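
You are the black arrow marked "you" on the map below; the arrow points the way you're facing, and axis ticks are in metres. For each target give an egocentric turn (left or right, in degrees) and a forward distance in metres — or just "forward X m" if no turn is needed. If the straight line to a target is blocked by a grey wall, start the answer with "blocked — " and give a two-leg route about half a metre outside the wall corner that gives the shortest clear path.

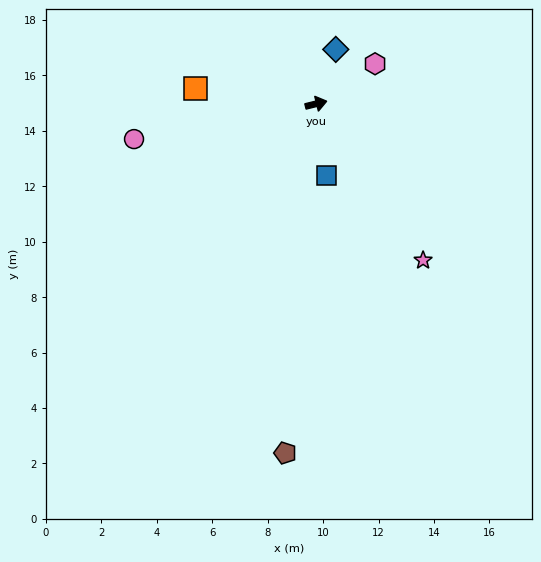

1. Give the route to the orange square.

turn left 159°, forward 4.4 m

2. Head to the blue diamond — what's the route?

turn left 56°, forward 2.1 m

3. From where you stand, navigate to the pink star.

turn right 70°, forward 6.8 m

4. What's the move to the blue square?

turn right 96°, forward 2.6 m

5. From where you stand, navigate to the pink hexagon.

turn left 20°, forward 2.6 m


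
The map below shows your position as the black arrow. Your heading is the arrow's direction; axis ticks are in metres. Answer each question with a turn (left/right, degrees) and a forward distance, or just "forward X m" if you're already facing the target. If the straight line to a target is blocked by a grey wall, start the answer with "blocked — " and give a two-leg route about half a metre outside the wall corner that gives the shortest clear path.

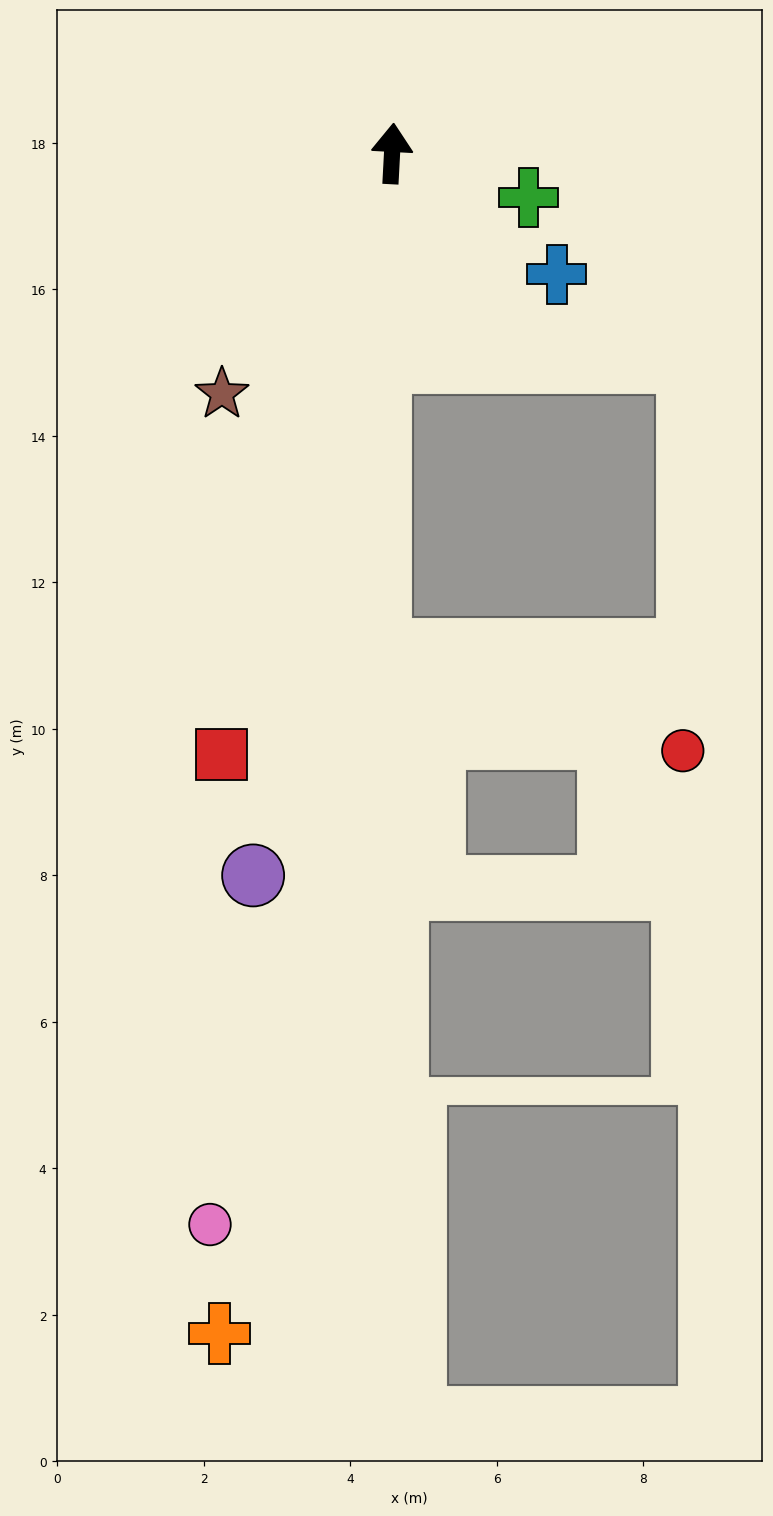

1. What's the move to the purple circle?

turn left 172°, forward 10.0 m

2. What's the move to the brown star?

turn left 148°, forward 4.0 m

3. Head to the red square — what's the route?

turn left 167°, forward 8.5 m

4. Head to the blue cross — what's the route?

turn right 123°, forward 2.8 m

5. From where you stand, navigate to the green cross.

turn right 105°, forward 2.0 m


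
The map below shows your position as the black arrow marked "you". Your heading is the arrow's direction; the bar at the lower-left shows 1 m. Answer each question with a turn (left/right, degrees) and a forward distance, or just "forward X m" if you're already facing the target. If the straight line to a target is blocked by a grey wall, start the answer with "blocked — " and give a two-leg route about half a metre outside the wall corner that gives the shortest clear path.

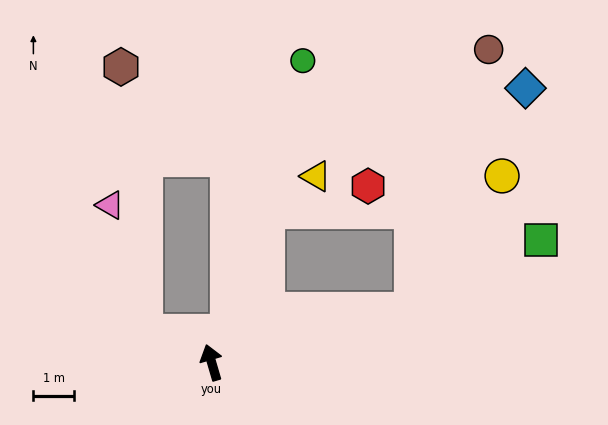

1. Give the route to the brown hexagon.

blocked — turn left 48°, forward 1.8 m, then turn right 59°, forward 6.6 m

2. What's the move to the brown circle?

blocked — turn right 91°, forward 5.1 m, then turn left 58°, forward 6.7 m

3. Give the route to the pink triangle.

blocked — turn left 48°, forward 1.8 m, then turn right 48°, forward 3.3 m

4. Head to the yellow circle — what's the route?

blocked — turn right 91°, forward 5.1 m, then turn left 40°, forward 4.0 m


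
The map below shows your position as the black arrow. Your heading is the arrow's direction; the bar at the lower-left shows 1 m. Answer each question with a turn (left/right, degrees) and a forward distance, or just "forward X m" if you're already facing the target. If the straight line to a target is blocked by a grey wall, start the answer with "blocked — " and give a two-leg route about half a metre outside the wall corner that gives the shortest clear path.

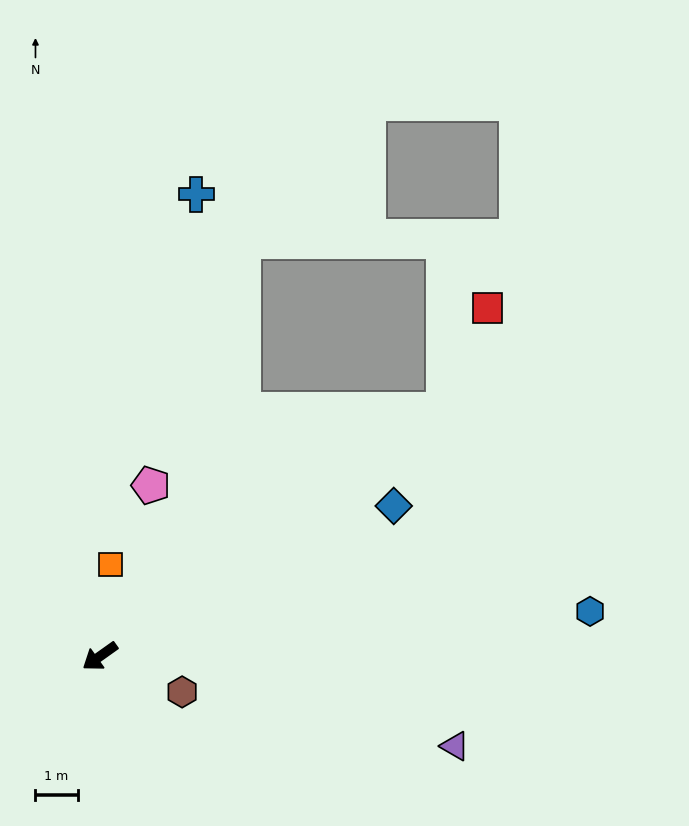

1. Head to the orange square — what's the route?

turn right 132°, forward 2.2 m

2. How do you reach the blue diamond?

turn left 172°, forward 7.8 m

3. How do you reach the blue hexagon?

turn left 150°, forward 11.6 m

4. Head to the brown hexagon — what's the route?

turn left 121°, forward 2.1 m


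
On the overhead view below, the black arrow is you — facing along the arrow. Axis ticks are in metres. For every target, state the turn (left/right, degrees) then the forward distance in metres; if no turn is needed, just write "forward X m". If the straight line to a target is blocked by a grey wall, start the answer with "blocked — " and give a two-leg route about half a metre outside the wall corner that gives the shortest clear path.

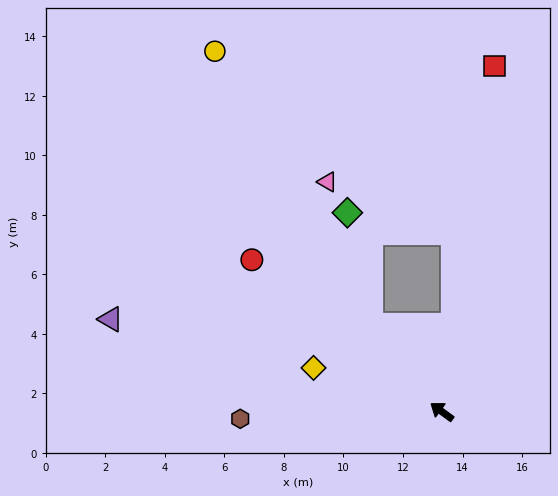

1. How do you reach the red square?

turn right 62°, forward 11.8 m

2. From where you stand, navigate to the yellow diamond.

turn left 17°, forward 4.6 m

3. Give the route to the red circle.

turn right 2°, forward 8.2 m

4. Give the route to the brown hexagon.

turn left 38°, forward 6.8 m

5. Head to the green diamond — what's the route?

blocked — turn right 14°, forward 3.8 m, then turn right 28°, forward 3.9 m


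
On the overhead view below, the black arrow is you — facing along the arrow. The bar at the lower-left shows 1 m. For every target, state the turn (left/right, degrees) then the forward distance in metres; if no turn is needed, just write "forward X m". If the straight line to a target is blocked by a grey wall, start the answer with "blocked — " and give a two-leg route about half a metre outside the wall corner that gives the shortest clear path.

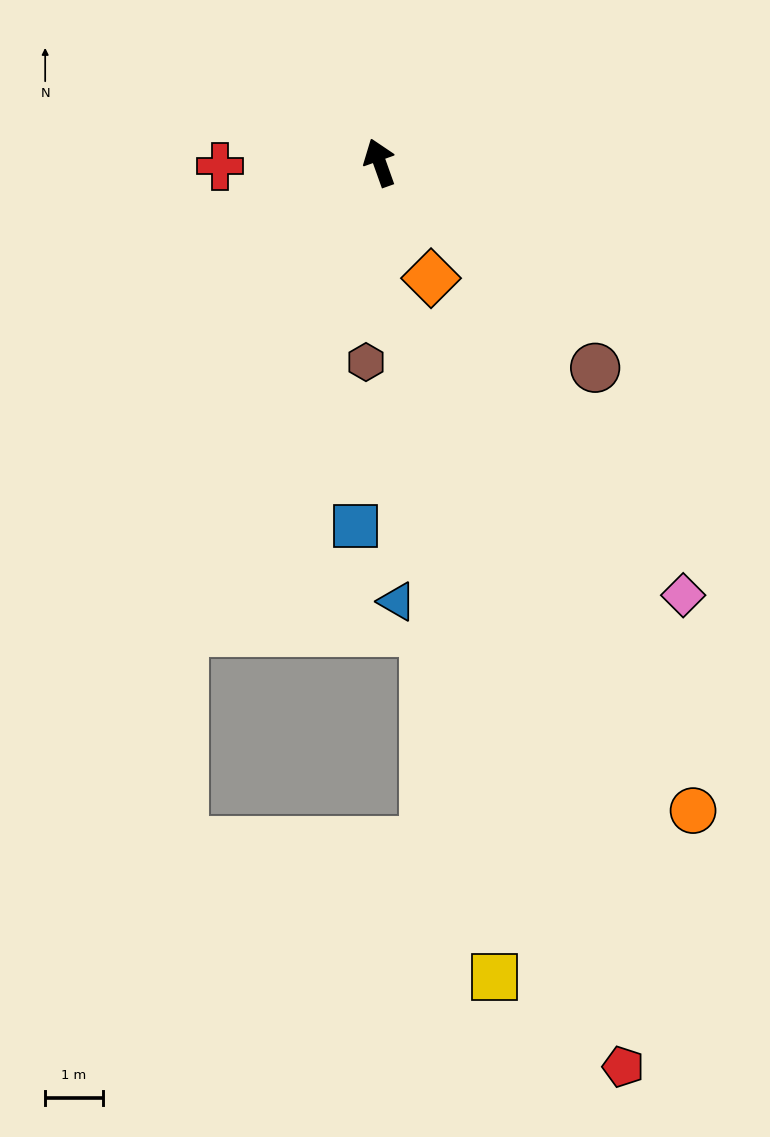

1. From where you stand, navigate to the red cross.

turn left 72°, forward 2.8 m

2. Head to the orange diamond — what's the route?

turn right 176°, forward 2.2 m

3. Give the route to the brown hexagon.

turn left 156°, forward 3.5 m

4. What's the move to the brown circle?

turn right 153°, forward 5.1 m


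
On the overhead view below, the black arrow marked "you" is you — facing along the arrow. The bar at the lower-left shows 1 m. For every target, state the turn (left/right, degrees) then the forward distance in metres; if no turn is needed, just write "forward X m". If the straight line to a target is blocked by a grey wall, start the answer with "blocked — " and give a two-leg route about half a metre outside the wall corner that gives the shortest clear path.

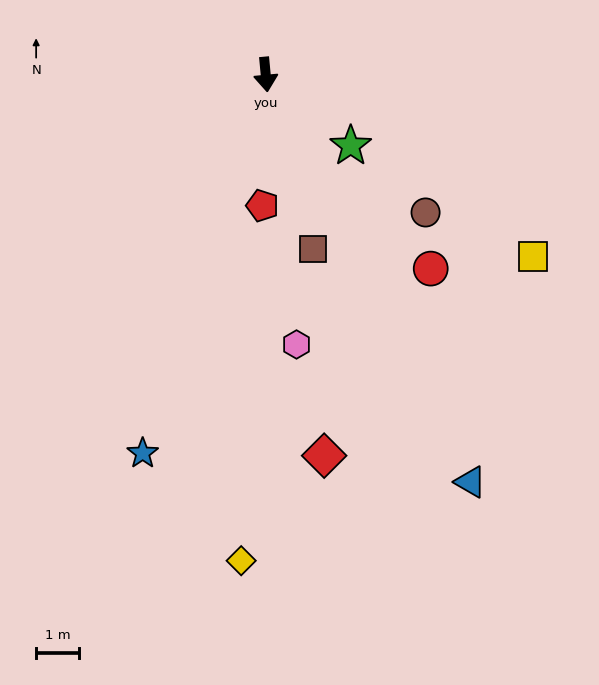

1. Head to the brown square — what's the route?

turn left 10°, forward 4.2 m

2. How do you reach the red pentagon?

turn right 7°, forward 3.1 m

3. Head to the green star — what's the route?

turn left 45°, forward 2.6 m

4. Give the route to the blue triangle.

turn left 21°, forward 10.7 m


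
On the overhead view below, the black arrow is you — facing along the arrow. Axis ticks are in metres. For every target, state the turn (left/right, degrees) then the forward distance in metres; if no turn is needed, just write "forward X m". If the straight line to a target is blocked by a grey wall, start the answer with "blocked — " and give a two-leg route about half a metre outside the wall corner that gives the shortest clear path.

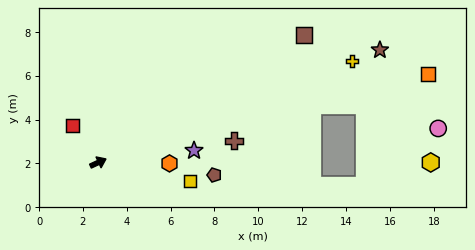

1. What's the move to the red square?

turn left 100°, forward 2.1 m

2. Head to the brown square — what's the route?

turn left 7°, forward 11.0 m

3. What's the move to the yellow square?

turn right 36°, forward 4.3 m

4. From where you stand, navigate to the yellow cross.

turn right 3°, forward 12.5 m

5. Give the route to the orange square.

turn right 10°, forward 15.6 m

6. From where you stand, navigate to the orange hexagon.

turn right 26°, forward 3.3 m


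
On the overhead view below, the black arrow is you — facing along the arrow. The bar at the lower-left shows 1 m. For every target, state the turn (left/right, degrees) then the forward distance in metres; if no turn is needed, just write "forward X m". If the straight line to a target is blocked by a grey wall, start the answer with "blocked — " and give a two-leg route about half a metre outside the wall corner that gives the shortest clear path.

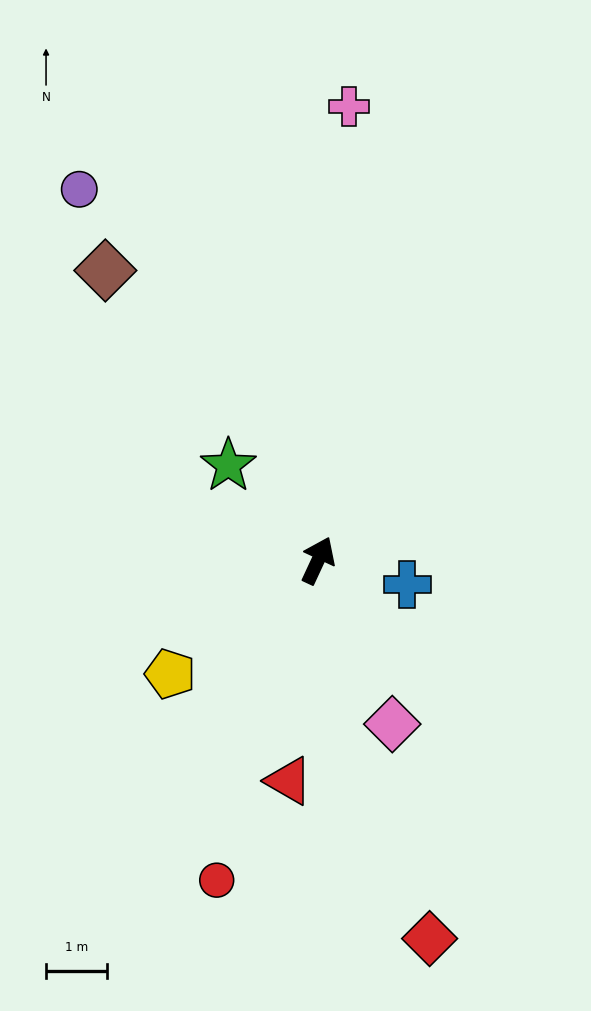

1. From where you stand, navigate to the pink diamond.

turn right 131°, forward 3.0 m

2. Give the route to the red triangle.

turn right 163°, forward 3.7 m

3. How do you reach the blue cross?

turn right 80°, forward 1.5 m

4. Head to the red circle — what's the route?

turn right 173°, forward 5.5 m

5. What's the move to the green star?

turn left 68°, forward 2.1 m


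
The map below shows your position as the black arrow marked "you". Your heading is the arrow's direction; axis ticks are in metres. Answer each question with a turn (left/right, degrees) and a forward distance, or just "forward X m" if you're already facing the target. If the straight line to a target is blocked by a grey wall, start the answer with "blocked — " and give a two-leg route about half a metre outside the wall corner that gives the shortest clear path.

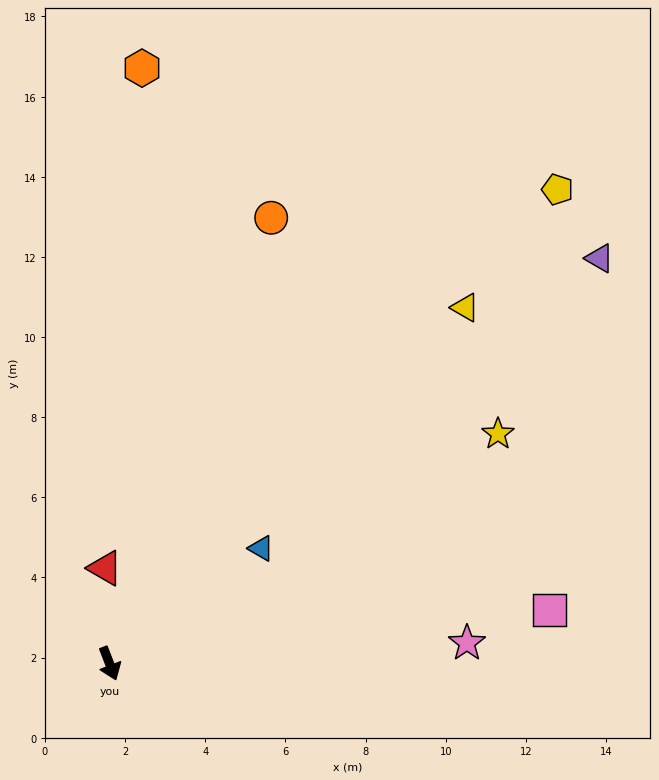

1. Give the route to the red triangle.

turn left 162°, forward 2.4 m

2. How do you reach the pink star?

turn left 72°, forward 8.9 m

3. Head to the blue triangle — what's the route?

turn left 106°, forward 4.8 m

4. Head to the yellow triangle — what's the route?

turn left 114°, forward 12.6 m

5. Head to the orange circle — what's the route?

turn left 139°, forward 11.8 m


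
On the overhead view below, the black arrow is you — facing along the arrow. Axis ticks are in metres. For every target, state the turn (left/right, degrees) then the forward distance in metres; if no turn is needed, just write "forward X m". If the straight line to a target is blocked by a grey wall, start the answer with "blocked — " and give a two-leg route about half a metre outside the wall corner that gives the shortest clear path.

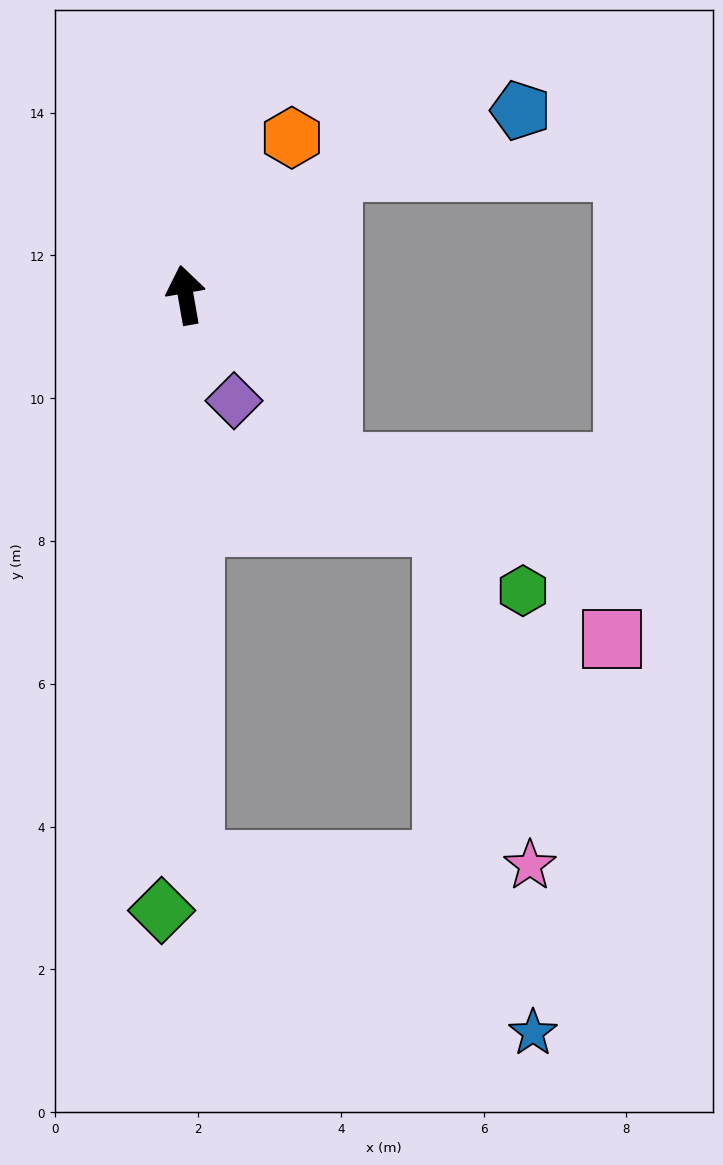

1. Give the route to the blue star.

blocked — turn left 171°, forward 7.9 m, then turn left 62°, forward 5.3 m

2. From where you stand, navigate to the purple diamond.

turn right 165°, forward 1.6 m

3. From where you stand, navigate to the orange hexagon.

turn right 44°, forward 2.7 m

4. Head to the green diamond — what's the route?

turn left 168°, forward 8.6 m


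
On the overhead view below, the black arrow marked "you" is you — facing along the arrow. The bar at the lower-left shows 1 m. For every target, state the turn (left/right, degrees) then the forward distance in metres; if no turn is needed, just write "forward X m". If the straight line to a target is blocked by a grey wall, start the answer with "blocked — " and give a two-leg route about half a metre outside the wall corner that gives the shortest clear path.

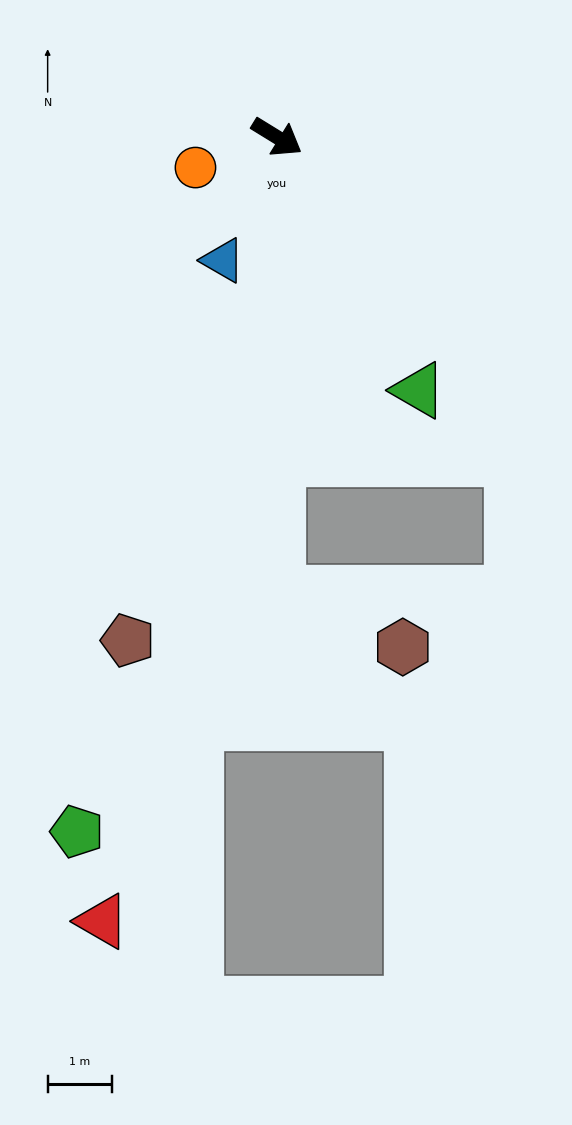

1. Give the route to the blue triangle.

turn right 82°, forward 2.1 m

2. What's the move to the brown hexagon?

blocked — turn right 58°, forward 7.0 m, then turn left 66°, forward 2.1 m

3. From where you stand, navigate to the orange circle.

turn right 128°, forward 1.3 m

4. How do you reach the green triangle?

turn right 29°, forward 4.5 m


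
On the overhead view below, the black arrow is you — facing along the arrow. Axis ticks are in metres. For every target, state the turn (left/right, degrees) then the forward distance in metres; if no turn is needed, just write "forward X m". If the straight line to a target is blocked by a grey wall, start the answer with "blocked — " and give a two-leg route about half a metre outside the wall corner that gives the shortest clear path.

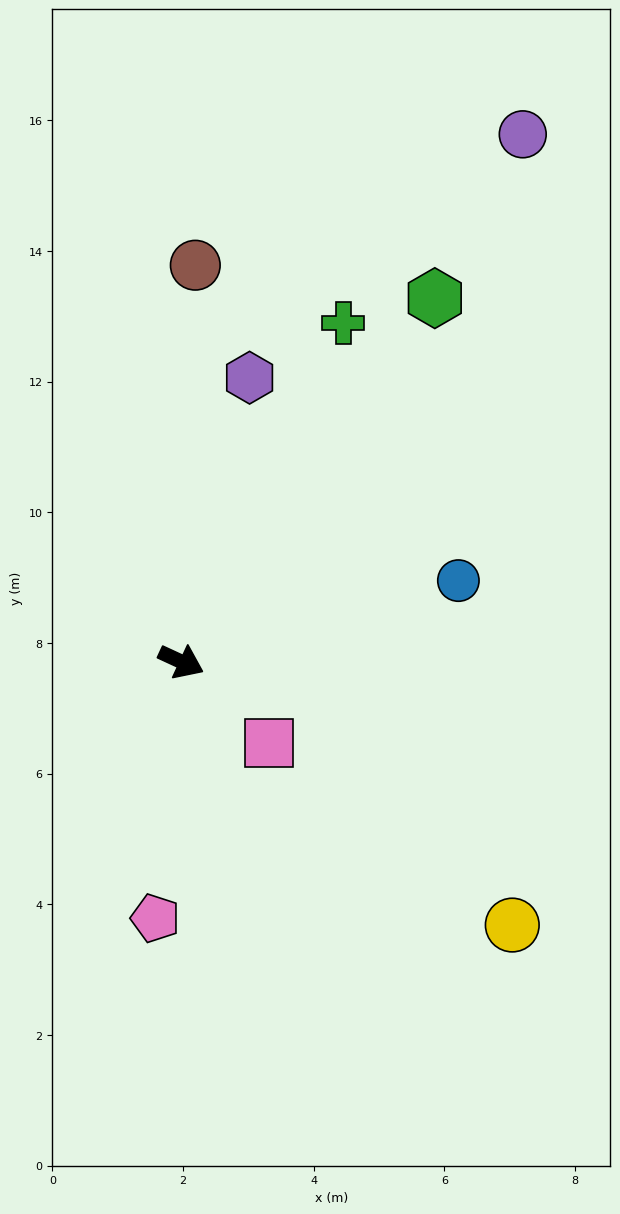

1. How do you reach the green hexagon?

turn left 80°, forward 6.8 m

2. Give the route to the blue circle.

turn left 41°, forward 4.4 m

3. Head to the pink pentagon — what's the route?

turn right 71°, forward 3.9 m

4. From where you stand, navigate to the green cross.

turn left 89°, forward 5.7 m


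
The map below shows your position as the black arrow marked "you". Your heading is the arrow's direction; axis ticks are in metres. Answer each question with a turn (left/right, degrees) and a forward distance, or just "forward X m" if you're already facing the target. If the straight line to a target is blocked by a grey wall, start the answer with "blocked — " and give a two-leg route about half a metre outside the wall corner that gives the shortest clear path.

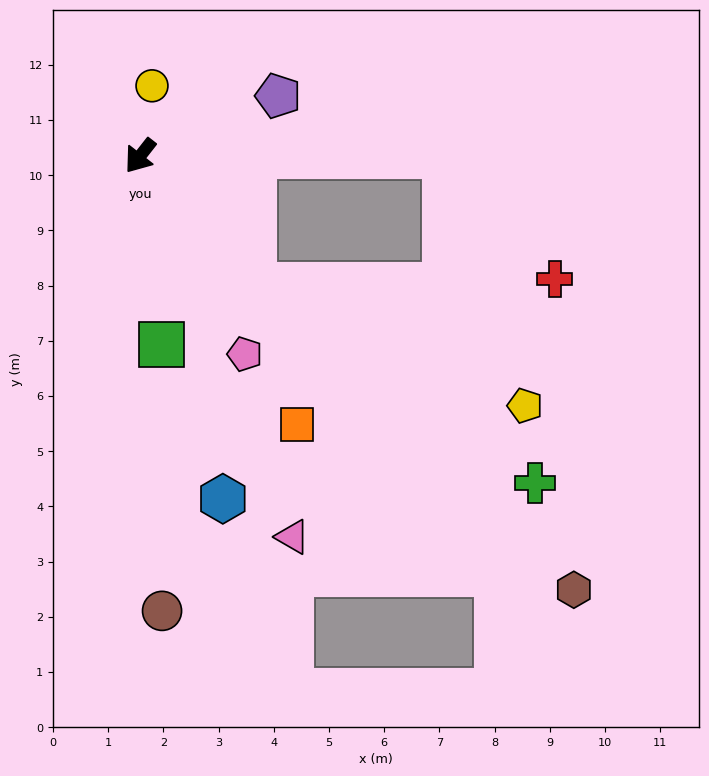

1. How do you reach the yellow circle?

turn right 152°, forward 1.3 m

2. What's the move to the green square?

turn left 44°, forward 3.4 m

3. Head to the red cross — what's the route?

blocked — turn left 128°, forward 5.5 m, then turn right 49°, forward 3.0 m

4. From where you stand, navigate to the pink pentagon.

turn left 66°, forward 4.1 m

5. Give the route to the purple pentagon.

turn left 152°, forward 2.7 m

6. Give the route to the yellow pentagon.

blocked — turn left 79°, forward 3.1 m, then turn left 25°, forward 5.4 m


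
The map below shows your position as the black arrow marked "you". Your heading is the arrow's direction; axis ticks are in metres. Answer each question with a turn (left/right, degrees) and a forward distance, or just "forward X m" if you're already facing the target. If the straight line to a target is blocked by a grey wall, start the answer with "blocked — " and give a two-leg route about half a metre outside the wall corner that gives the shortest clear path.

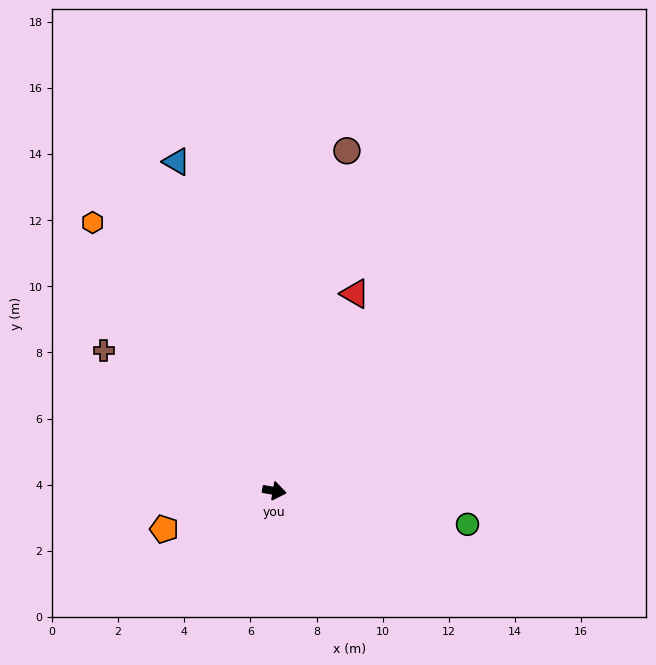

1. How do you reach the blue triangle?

turn left 116°, forward 10.4 m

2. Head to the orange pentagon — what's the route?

turn right 151°, forward 3.5 m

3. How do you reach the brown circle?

turn left 88°, forward 10.5 m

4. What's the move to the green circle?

forward 5.9 m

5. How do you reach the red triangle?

turn left 78°, forward 6.4 m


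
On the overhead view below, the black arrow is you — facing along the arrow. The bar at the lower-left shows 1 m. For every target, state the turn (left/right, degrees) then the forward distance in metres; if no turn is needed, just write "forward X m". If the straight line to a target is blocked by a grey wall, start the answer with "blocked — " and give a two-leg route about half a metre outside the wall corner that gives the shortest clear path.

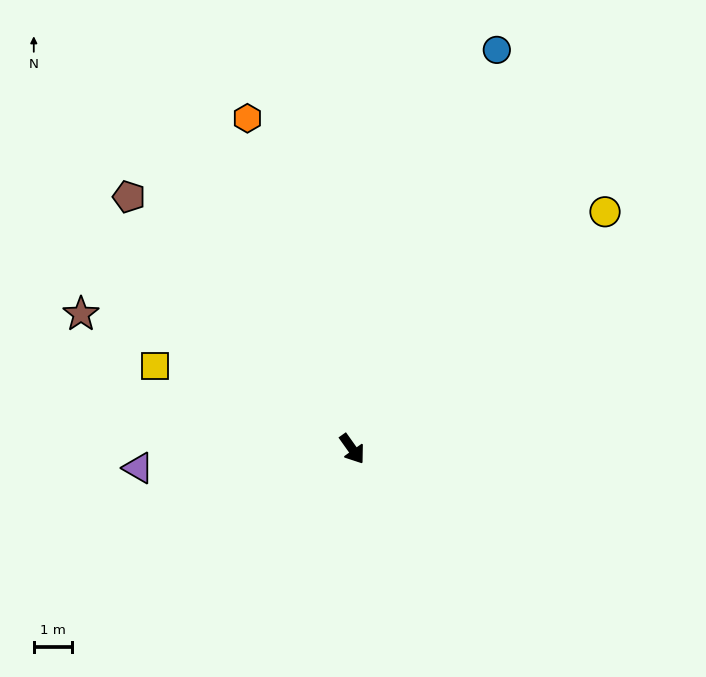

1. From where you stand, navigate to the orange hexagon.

turn left 162°, forward 9.0 m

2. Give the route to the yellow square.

turn right 148°, forward 5.6 m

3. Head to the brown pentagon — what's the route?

turn right 174°, forward 8.8 m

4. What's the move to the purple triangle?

turn right 120°, forward 5.6 m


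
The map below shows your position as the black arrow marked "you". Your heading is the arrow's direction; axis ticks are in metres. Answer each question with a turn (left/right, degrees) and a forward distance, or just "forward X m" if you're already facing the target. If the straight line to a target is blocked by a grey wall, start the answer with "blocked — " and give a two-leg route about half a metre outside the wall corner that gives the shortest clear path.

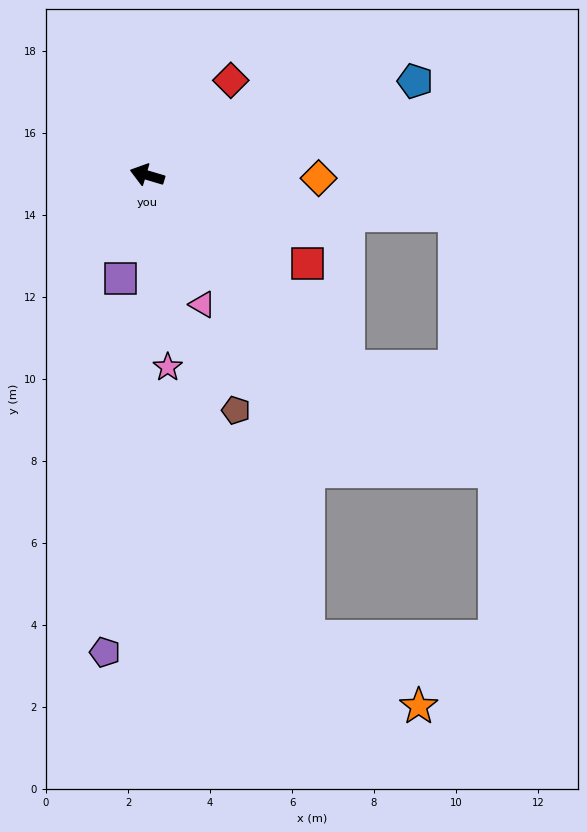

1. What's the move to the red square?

turn left 168°, forward 4.5 m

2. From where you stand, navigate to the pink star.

turn left 113°, forward 4.7 m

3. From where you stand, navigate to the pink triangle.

turn left 130°, forward 3.4 m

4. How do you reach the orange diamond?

turn right 164°, forward 4.2 m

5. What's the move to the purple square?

turn left 92°, forward 2.6 m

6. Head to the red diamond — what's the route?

turn right 115°, forward 3.1 m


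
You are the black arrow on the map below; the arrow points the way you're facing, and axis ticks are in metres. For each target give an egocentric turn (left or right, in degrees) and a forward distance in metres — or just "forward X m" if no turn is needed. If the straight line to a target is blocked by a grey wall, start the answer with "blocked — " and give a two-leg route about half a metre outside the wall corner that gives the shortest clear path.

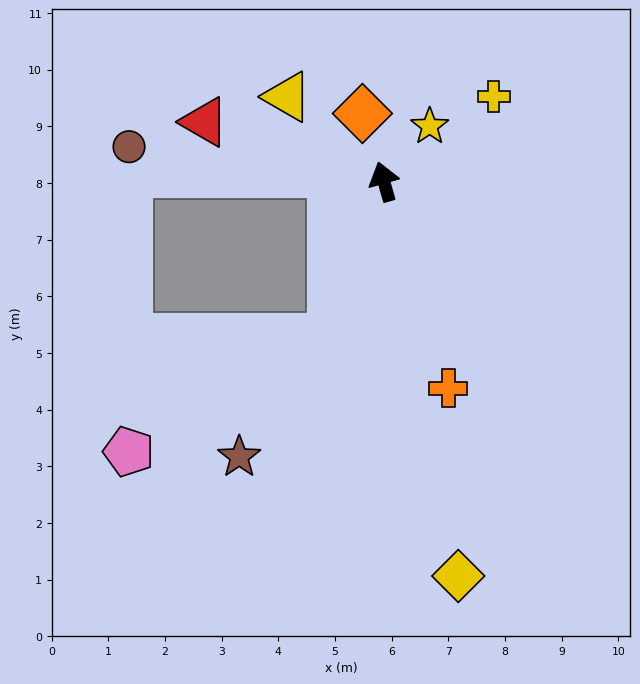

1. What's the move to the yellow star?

turn right 55°, forward 1.3 m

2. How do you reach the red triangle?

turn left 56°, forward 3.3 m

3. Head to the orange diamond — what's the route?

forward 1.3 m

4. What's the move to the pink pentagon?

blocked — turn left 146°, forward 2.9 m, then turn right 42°, forward 4.1 m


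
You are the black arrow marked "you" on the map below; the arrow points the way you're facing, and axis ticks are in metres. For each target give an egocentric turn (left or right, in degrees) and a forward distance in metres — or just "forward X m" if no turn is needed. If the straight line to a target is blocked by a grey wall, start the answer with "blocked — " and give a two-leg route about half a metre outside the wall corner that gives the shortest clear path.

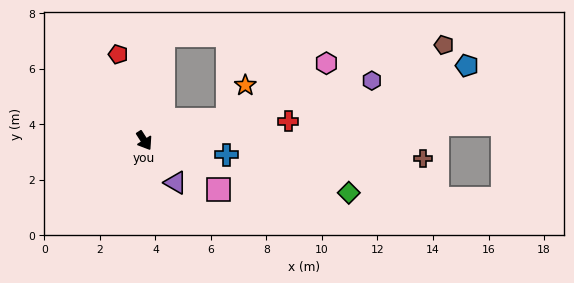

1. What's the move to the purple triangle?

turn left 4°, forward 1.9 m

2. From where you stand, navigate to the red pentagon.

turn left 164°, forward 3.2 m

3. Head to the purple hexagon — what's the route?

turn left 72°, forward 8.5 m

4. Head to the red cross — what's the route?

turn left 65°, forward 5.2 m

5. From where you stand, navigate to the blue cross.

turn left 48°, forward 3.0 m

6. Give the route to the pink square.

turn left 24°, forward 3.2 m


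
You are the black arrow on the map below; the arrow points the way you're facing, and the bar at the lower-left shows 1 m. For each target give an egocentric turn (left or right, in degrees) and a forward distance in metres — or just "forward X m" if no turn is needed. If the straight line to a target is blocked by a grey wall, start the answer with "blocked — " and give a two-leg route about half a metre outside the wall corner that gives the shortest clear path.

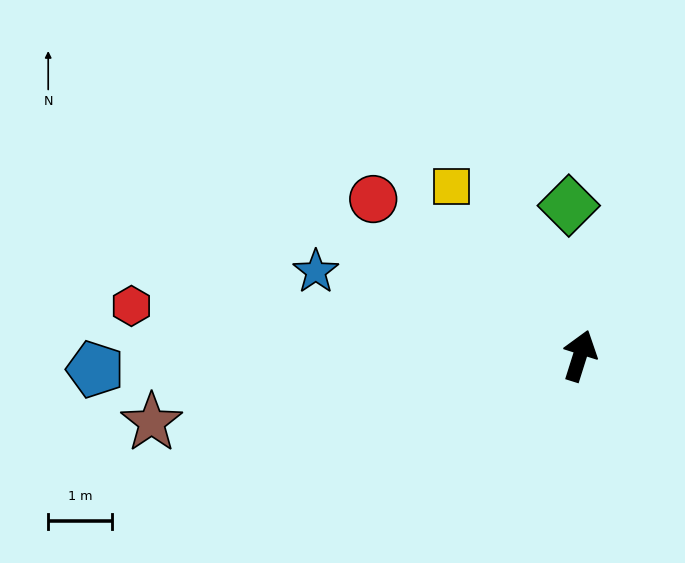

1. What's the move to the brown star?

turn left 116°, forward 6.8 m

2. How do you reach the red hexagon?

turn left 101°, forward 7.1 m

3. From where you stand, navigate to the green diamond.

turn left 22°, forward 2.4 m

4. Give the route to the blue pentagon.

turn left 109°, forward 7.7 m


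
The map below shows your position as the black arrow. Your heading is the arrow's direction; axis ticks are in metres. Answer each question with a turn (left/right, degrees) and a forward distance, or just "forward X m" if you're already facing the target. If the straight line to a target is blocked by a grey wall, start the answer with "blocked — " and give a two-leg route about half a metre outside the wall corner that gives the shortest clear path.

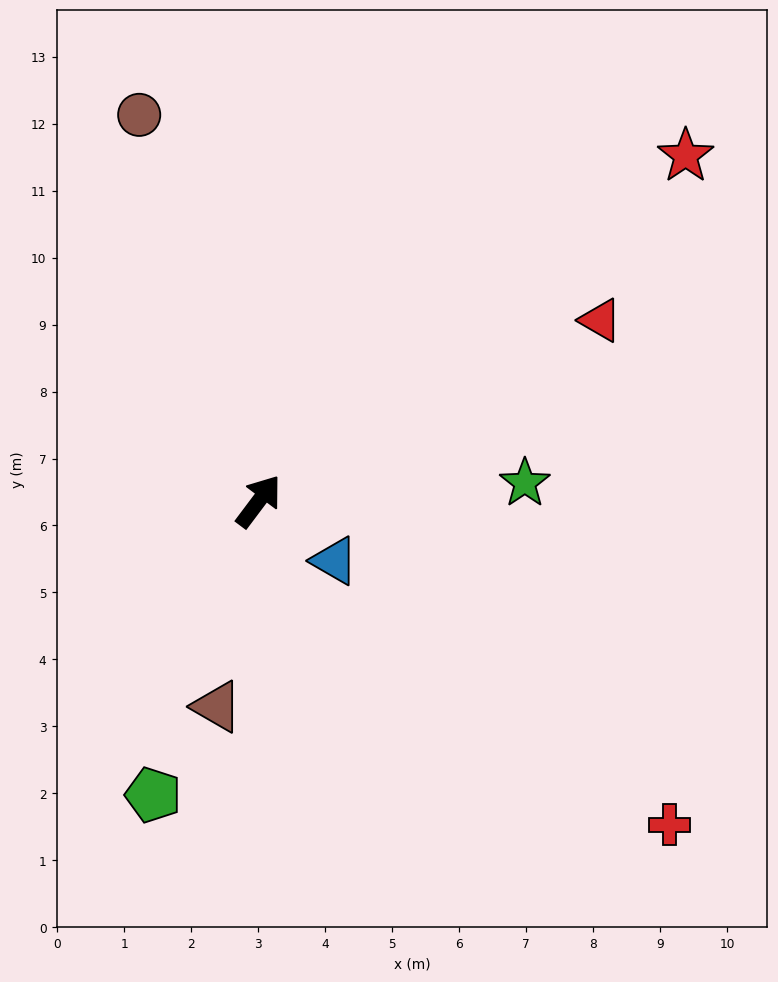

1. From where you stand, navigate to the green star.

turn right 49°, forward 4.0 m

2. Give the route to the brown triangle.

turn right 155°, forward 3.1 m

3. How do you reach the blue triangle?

turn right 91°, forward 1.4 m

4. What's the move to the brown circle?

turn left 54°, forward 6.0 m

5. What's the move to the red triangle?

turn right 25°, forward 5.8 m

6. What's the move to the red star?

turn right 14°, forward 8.2 m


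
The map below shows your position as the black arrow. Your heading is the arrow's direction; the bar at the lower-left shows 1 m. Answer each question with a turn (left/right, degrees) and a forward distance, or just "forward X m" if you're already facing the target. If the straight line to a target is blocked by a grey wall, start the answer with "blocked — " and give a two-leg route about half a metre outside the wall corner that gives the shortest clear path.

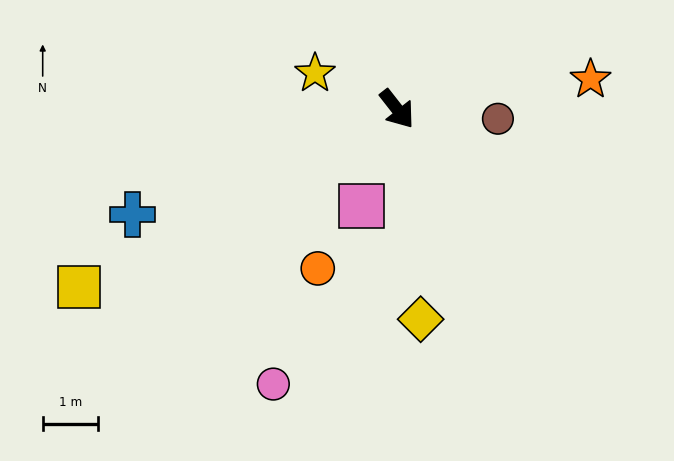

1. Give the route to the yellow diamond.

turn right 32°, forward 3.8 m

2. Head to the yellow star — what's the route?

turn right 152°, forward 1.6 m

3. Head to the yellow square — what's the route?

turn right 99°, forward 6.6 m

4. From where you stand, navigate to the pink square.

turn right 58°, forward 1.9 m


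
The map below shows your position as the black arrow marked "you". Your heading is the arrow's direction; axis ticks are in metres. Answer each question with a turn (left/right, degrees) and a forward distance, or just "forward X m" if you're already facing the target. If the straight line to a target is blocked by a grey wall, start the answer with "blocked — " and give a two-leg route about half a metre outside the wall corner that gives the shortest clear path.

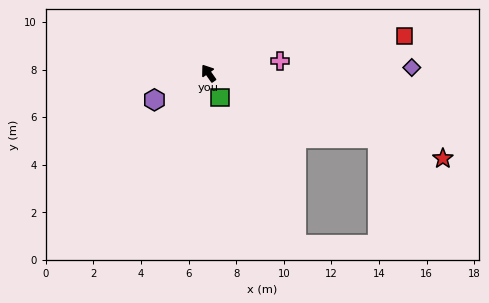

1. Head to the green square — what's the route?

turn left 171°, forward 1.1 m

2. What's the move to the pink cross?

turn right 116°, forward 3.1 m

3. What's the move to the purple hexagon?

turn left 81°, forward 2.5 m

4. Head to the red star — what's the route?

turn right 145°, forward 10.5 m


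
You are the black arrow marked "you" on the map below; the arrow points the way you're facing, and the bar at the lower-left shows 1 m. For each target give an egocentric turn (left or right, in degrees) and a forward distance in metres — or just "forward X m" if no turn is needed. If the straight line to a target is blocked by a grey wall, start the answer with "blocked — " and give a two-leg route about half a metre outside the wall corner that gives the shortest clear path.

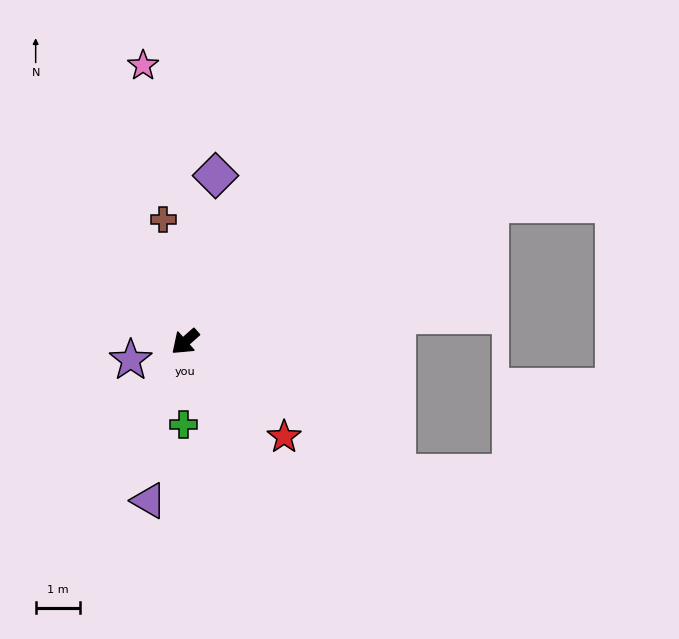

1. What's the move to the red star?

turn left 95°, forward 3.1 m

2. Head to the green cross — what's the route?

turn left 47°, forward 1.9 m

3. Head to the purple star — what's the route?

turn right 23°, forward 1.3 m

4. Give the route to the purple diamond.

turn right 142°, forward 3.8 m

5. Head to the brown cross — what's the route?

turn right 121°, forward 2.8 m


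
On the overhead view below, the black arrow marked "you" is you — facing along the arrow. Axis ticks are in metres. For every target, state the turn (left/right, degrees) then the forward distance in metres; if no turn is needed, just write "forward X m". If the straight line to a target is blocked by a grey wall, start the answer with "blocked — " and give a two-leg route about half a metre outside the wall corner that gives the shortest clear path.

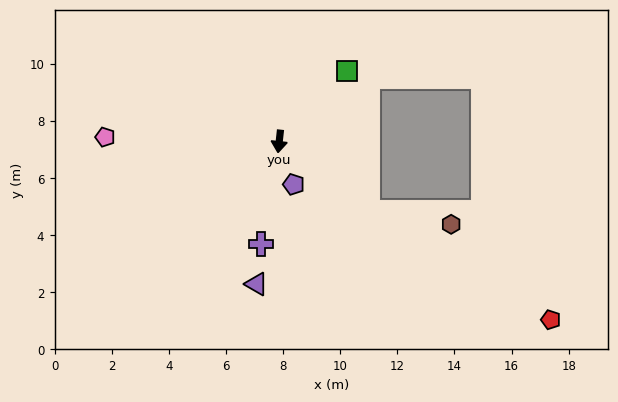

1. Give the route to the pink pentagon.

turn right 85°, forward 6.1 m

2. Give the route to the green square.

turn left 142°, forward 3.4 m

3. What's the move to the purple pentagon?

turn left 25°, forward 1.6 m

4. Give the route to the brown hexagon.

blocked — turn left 58°, forward 4.0 m, then turn left 29°, forward 3.0 m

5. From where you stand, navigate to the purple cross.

turn right 4°, forward 3.6 m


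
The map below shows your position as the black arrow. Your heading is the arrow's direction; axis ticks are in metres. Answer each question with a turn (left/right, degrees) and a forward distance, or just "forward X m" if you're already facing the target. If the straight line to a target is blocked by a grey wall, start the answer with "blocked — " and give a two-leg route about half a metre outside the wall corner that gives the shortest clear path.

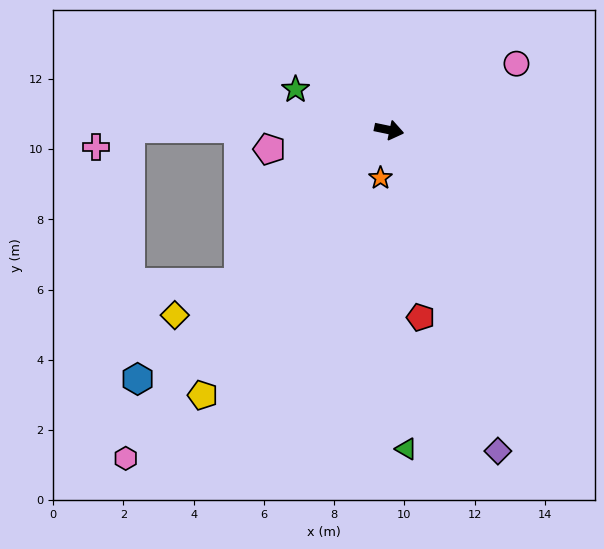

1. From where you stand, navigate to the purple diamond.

turn right 60°, forward 9.7 m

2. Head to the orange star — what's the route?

turn right 88°, forward 1.4 m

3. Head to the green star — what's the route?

turn left 168°, forward 2.9 m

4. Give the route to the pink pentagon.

turn right 159°, forward 3.5 m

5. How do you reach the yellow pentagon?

turn right 113°, forward 9.2 m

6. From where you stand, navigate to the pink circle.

turn left 39°, forward 4.1 m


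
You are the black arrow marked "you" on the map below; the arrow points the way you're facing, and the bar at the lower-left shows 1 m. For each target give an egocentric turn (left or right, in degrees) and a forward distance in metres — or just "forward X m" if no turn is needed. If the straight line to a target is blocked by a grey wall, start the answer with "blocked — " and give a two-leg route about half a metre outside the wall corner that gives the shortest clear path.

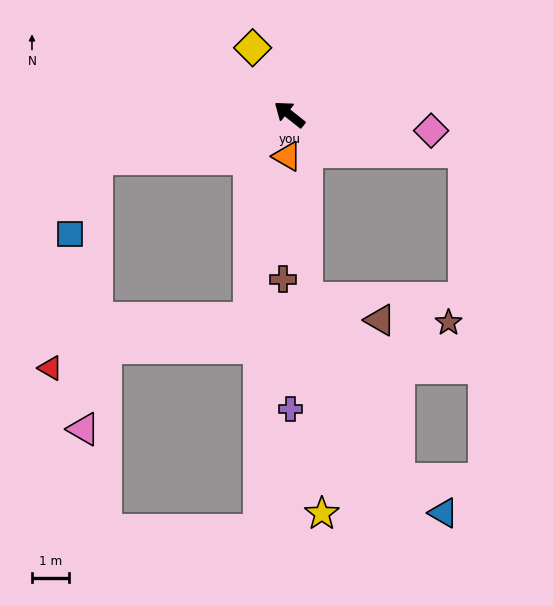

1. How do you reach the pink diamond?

turn right 148°, forward 3.8 m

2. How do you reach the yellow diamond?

turn right 23°, forward 2.0 m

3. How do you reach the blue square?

blocked — turn left 52°, forward 5.3 m, then turn left 56°, forward 2.1 m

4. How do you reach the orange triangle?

turn left 125°, forward 1.1 m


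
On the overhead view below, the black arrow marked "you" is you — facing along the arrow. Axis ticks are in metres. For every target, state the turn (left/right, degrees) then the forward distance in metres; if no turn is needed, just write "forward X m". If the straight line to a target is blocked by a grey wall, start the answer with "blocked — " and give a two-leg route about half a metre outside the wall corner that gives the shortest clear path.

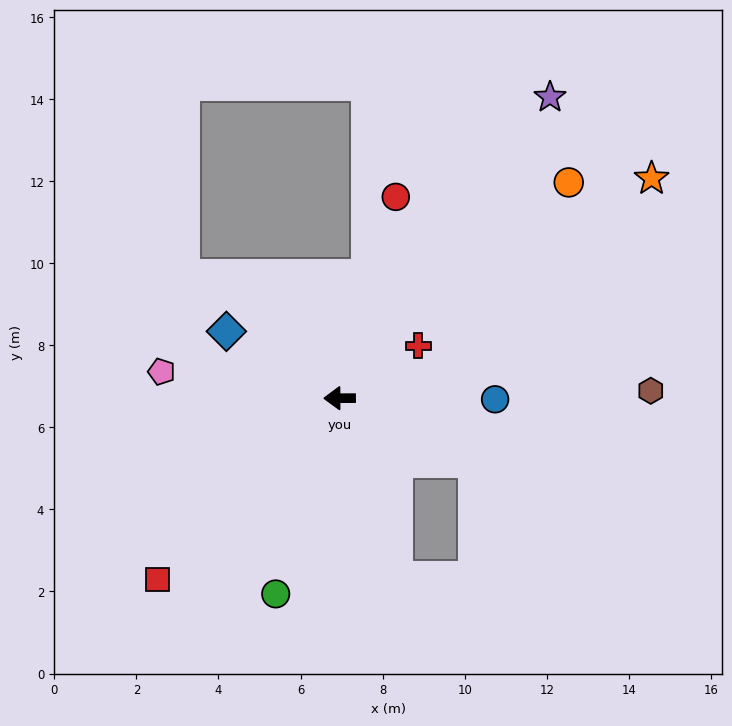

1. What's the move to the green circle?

turn left 72°, forward 5.0 m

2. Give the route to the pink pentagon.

turn right 9°, forward 4.4 m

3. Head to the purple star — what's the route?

turn right 125°, forward 9.0 m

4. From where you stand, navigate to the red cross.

turn right 147°, forward 2.3 m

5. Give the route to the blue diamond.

turn right 31°, forward 3.2 m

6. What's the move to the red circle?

turn right 106°, forward 5.1 m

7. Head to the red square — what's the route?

turn left 45°, forward 6.3 m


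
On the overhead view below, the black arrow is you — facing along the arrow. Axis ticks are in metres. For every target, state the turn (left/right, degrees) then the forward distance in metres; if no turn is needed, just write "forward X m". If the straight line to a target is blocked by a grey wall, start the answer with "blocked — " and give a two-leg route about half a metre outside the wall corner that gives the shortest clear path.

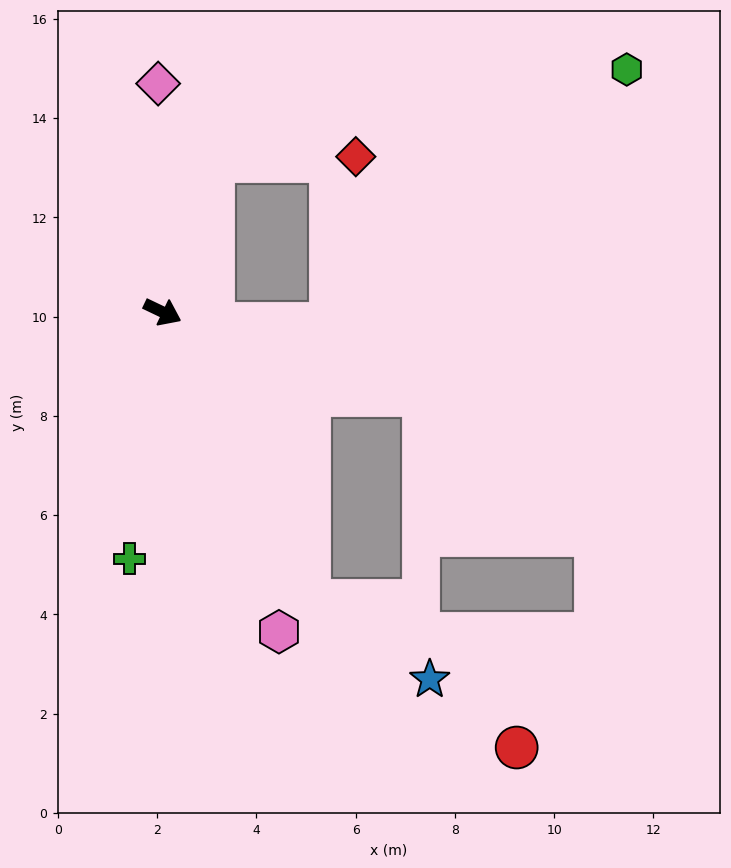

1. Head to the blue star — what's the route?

blocked — turn right 37°, forward 6.5 m, then turn left 29°, forward 2.9 m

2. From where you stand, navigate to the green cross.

turn right 72°, forward 5.0 m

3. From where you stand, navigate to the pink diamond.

turn left 117°, forward 4.6 m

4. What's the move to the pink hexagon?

turn right 44°, forward 6.9 m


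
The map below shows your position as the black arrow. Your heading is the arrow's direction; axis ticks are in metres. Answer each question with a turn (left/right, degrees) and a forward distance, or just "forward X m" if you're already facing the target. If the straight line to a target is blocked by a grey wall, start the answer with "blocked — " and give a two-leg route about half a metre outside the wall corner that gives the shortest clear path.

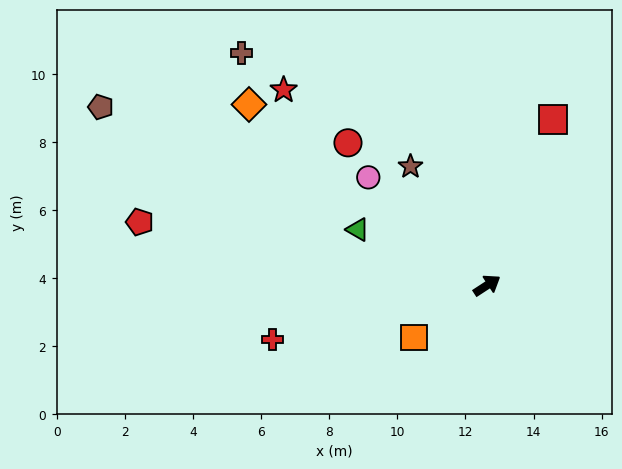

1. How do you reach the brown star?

turn left 90°, forward 4.2 m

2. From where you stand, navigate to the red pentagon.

turn left 137°, forward 10.4 m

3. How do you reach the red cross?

turn left 161°, forward 6.5 m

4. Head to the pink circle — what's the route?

turn left 105°, forward 4.7 m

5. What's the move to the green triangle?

turn left 124°, forward 4.1 m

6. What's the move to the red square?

turn left 35°, forward 5.2 m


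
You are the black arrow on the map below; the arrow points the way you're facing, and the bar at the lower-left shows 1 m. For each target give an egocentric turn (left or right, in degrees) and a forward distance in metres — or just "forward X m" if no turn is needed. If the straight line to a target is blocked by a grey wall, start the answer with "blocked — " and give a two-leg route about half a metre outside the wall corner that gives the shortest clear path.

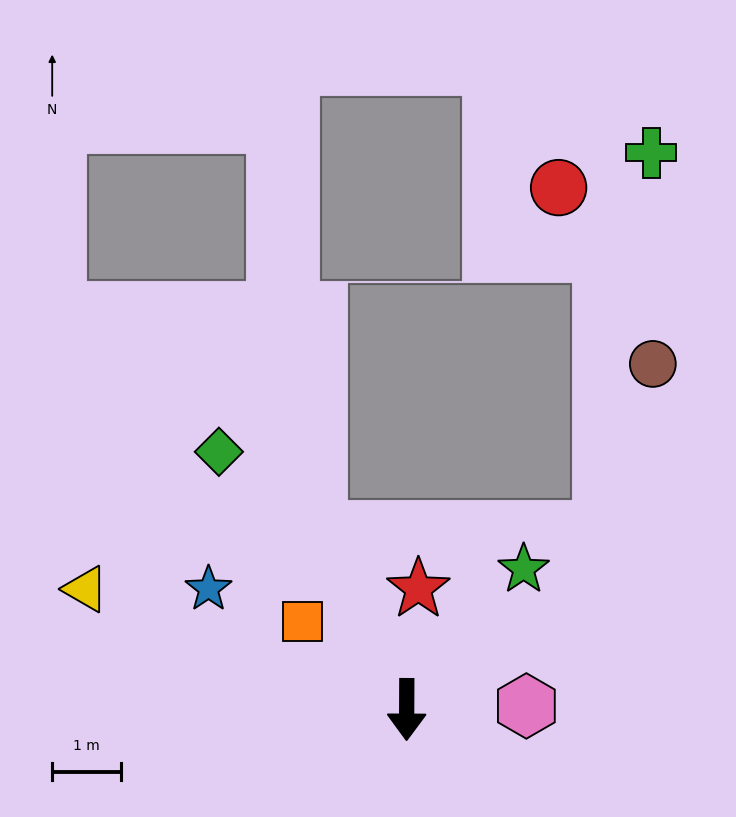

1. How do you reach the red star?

turn left 175°, forward 1.8 m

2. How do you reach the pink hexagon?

turn left 92°, forward 1.7 m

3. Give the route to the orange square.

turn right 130°, forward 2.0 m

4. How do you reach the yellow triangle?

turn right 110°, forward 5.0 m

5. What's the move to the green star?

turn left 140°, forward 2.7 m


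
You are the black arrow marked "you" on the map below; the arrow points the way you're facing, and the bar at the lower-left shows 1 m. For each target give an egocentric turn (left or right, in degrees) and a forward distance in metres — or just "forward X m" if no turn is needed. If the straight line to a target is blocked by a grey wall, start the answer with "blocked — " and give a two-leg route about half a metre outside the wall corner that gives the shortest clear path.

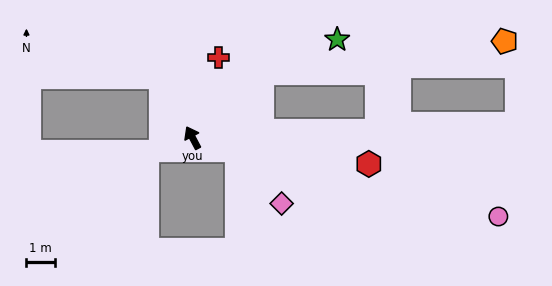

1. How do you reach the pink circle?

turn right 132°, forward 11.1 m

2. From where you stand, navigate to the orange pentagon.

blocked — turn right 75°, forward 3.3 m, then turn right 35°, forward 8.6 m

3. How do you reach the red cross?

turn right 46°, forward 3.0 m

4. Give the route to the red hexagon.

turn right 126°, forward 6.3 m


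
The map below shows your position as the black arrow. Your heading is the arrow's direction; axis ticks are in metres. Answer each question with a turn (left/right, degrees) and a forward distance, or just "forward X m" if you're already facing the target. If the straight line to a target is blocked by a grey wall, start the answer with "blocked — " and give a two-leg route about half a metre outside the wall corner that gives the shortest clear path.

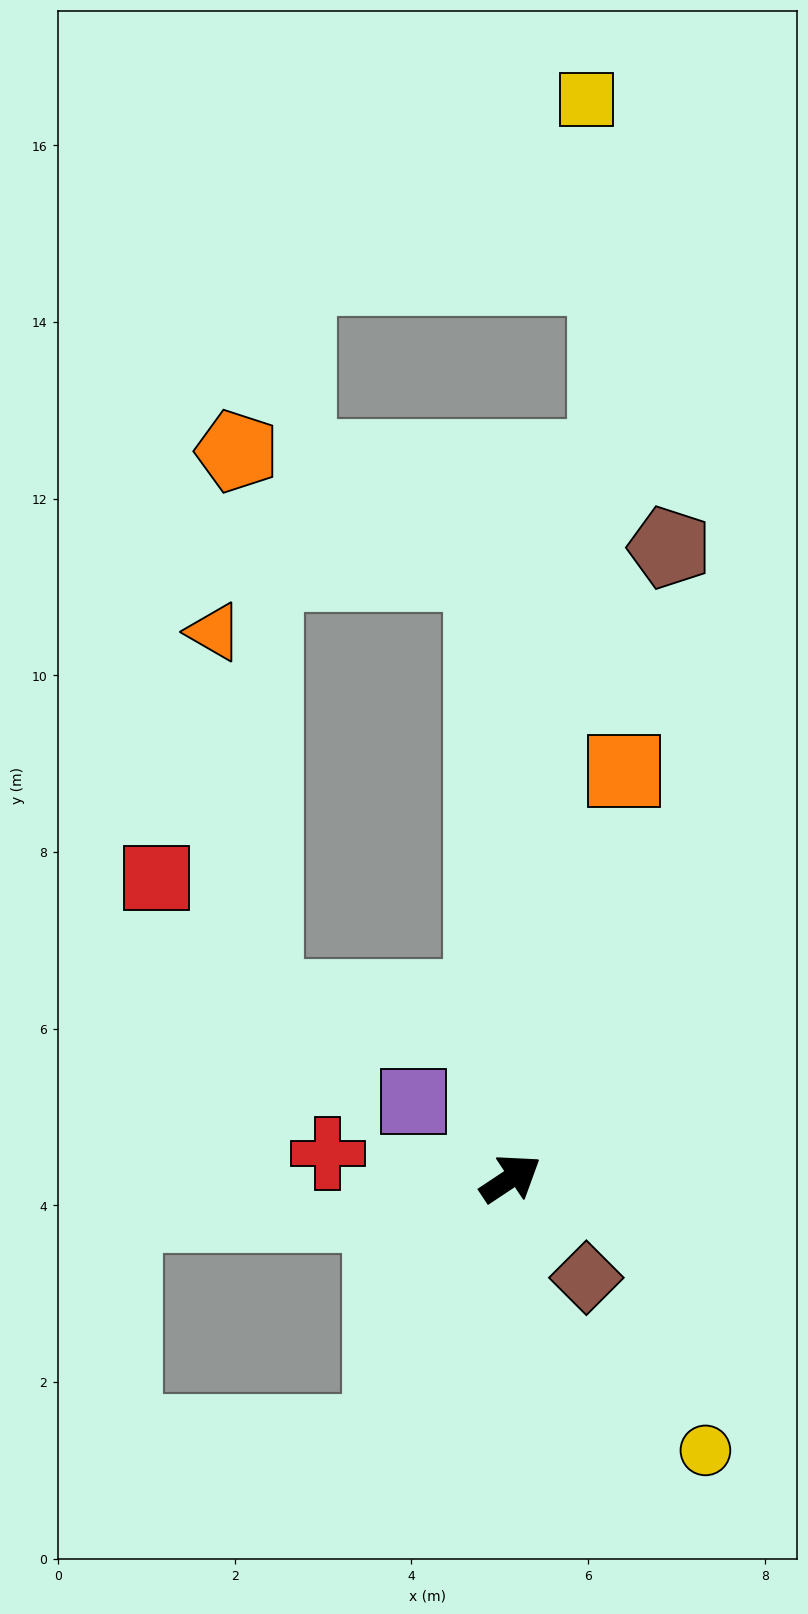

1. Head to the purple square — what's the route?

turn left 108°, forward 1.4 m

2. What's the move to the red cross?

turn left 139°, forward 2.1 m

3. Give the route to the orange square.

turn left 41°, forward 4.8 m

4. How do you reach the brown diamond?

turn right 86°, forward 1.4 m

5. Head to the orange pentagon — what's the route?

blocked — turn left 59°, forward 6.9 m, then turn left 61°, forward 3.1 m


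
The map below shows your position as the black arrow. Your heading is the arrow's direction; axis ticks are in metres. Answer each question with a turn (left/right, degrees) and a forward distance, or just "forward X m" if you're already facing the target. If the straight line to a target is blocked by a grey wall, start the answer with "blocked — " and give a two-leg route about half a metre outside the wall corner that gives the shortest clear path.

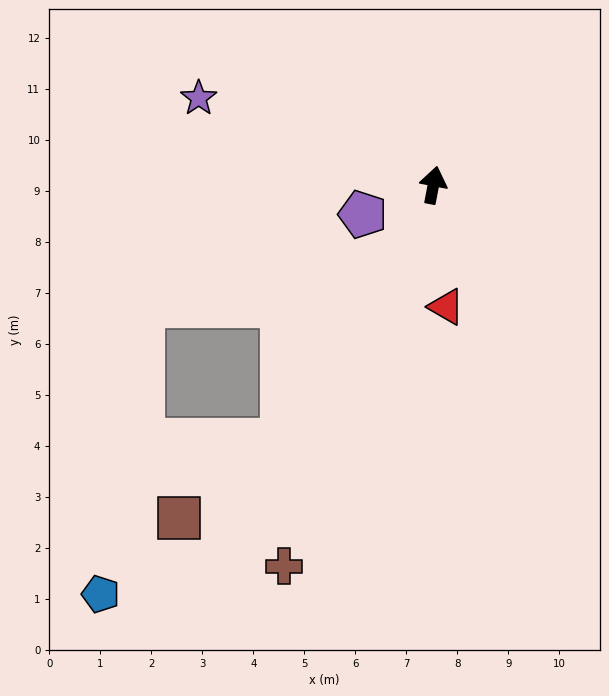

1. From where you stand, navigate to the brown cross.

turn left 169°, forward 8.0 m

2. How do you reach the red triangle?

turn right 163°, forward 2.4 m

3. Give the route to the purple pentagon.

turn left 123°, forward 1.5 m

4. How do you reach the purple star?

turn left 81°, forward 4.9 m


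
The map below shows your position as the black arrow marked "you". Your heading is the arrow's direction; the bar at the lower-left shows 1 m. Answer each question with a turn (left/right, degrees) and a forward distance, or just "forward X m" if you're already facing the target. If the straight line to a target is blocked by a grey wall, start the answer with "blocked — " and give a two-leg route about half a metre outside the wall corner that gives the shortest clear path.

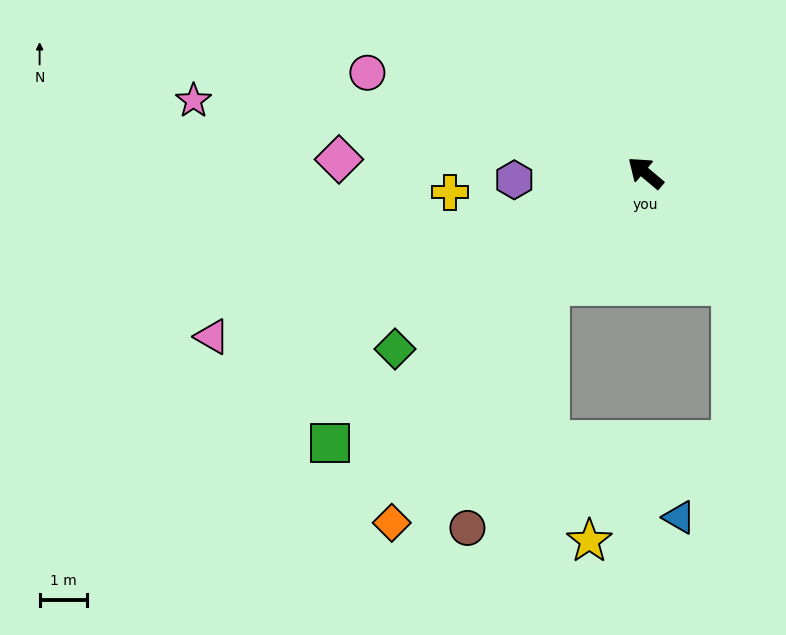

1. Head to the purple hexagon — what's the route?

turn left 43°, forward 2.8 m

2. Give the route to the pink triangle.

turn left 61°, forward 9.7 m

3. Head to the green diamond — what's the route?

turn left 75°, forward 6.4 m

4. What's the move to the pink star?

turn left 31°, forward 9.6 m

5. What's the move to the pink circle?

turn left 20°, forward 6.2 m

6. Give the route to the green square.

turn left 81°, forward 8.7 m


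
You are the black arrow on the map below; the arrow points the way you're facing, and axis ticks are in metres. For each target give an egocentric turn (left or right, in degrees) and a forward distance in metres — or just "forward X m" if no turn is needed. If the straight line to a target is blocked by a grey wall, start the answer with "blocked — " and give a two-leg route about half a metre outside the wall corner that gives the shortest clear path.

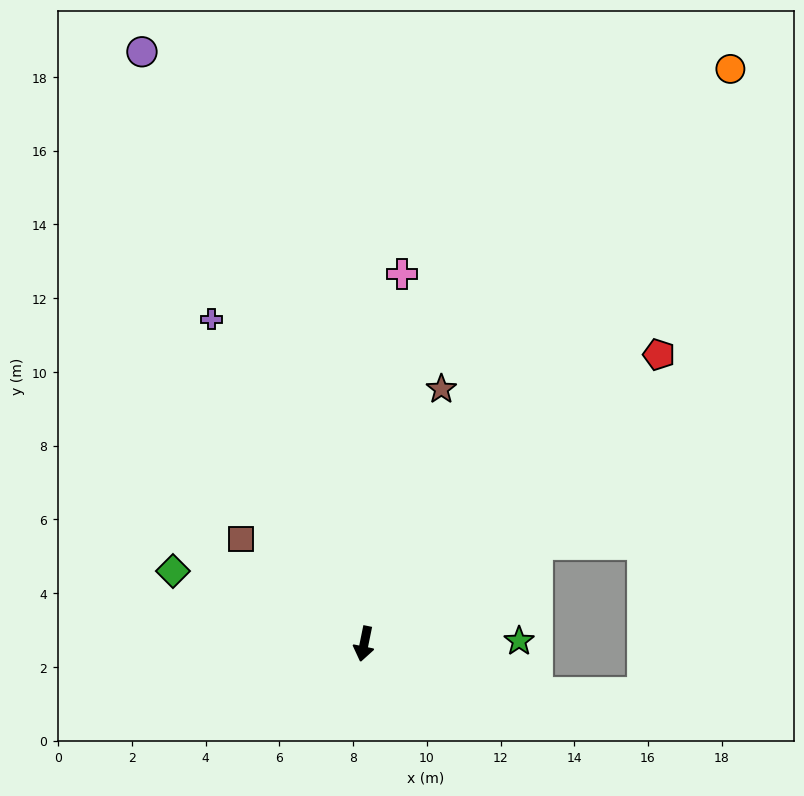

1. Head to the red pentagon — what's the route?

turn left 146°, forward 11.2 m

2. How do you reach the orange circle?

turn left 159°, forward 18.5 m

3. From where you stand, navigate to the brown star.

turn left 175°, forward 7.2 m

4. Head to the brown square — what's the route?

turn right 119°, forward 4.4 m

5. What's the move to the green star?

turn left 103°, forward 4.2 m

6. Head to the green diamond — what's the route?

turn right 99°, forward 5.5 m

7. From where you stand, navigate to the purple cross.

turn right 143°, forward 9.7 m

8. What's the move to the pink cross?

turn right 174°, forward 10.1 m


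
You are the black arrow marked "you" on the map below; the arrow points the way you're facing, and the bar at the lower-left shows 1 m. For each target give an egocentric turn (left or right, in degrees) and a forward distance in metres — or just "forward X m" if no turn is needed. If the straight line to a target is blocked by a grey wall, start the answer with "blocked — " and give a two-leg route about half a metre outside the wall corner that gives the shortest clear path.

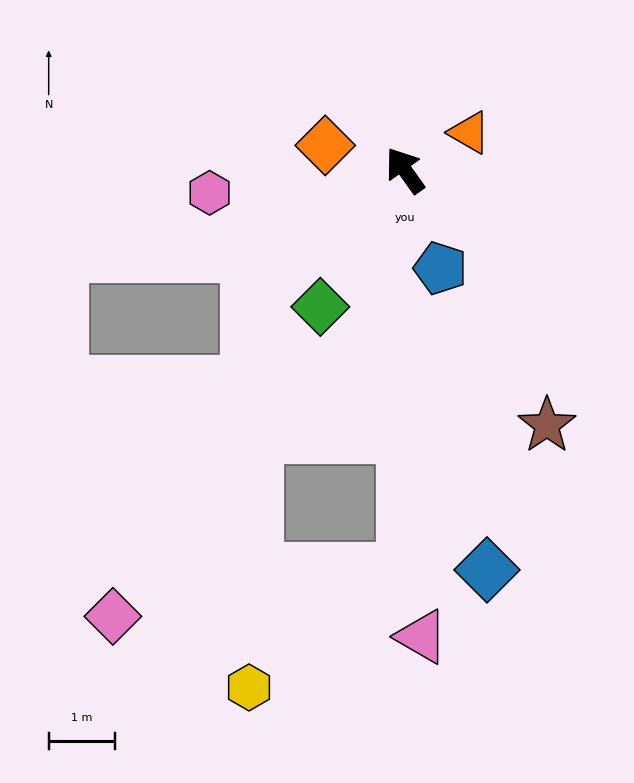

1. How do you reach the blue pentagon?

turn left 164°, forward 1.6 m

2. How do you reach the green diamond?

turn left 113°, forward 2.4 m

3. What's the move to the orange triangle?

turn right 95°, forward 1.1 m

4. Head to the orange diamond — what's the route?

turn left 37°, forward 1.3 m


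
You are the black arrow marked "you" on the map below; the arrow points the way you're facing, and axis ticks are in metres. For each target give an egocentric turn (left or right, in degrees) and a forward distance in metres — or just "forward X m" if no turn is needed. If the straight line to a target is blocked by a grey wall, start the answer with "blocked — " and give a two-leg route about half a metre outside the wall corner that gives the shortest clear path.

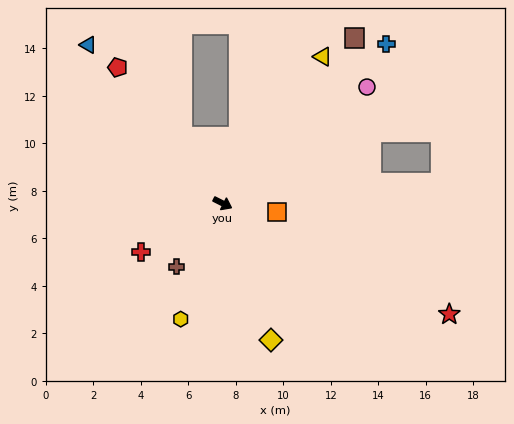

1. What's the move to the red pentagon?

turn left 154°, forward 7.2 m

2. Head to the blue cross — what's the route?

turn left 71°, forward 9.6 m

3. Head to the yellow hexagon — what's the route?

turn right 83°, forward 5.2 m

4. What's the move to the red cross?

turn right 123°, forward 4.0 m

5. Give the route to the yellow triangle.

turn left 82°, forward 7.5 m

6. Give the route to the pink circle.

turn left 66°, forward 7.8 m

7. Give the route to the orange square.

turn left 18°, forward 2.3 m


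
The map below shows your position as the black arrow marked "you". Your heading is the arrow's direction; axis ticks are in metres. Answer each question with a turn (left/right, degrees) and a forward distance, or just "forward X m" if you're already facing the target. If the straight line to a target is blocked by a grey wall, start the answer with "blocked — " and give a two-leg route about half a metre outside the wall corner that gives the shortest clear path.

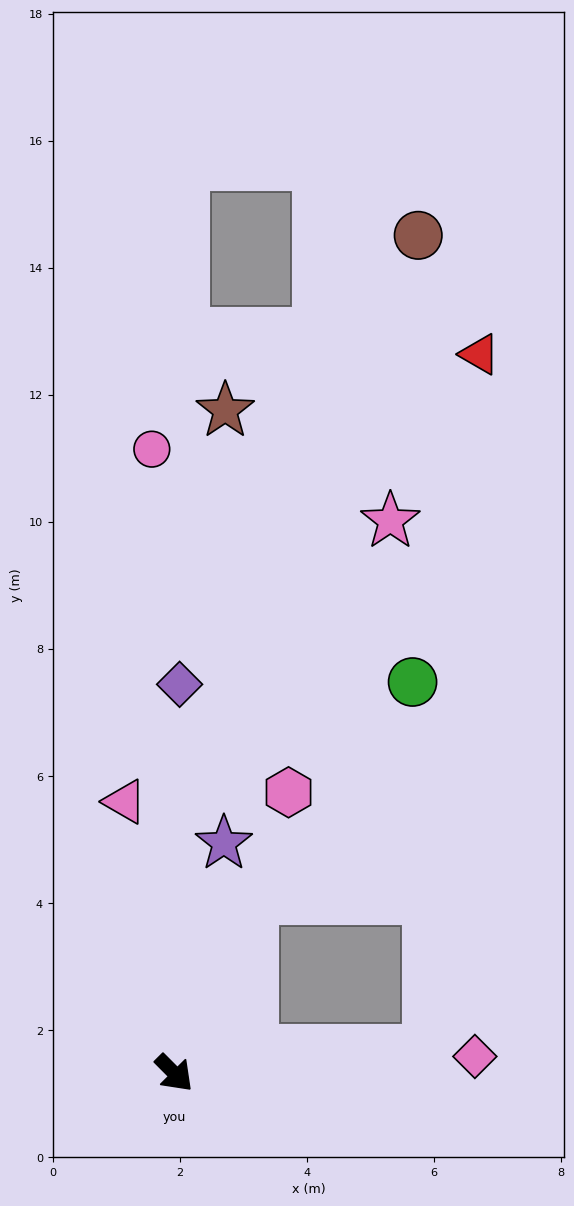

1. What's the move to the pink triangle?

turn left 145°, forward 4.3 m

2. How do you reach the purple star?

turn left 123°, forward 3.7 m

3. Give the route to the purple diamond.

turn left 134°, forward 6.1 m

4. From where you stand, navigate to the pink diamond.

turn left 48°, forward 4.7 m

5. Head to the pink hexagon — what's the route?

turn left 113°, forward 4.8 m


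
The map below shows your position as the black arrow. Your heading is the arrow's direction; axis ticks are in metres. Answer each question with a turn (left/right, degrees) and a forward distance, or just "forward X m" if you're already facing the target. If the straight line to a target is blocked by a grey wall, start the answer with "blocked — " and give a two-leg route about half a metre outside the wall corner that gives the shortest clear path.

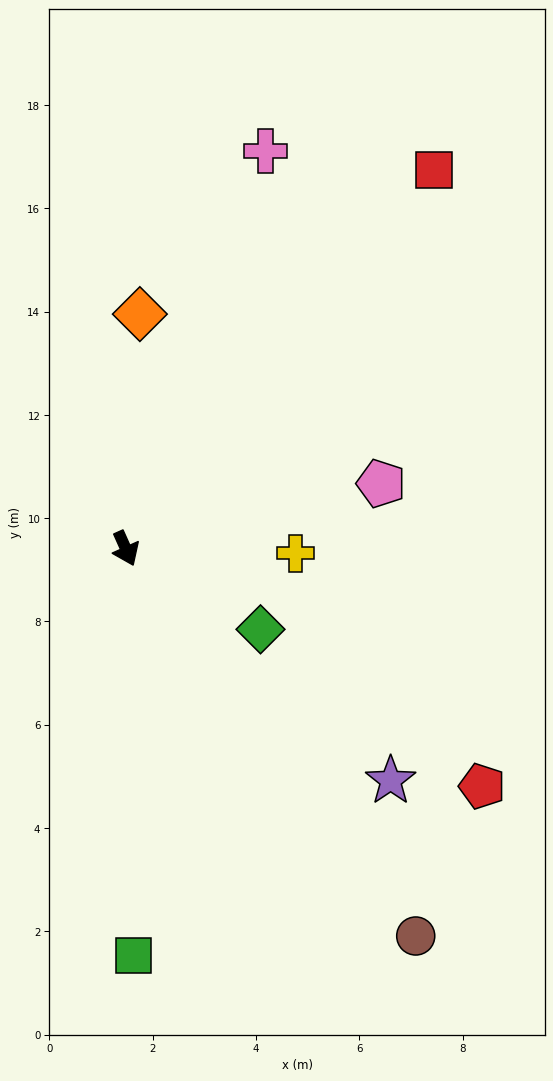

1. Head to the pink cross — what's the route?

turn left 137°, forward 8.2 m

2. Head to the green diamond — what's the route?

turn left 35°, forward 3.0 m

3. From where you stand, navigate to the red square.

turn left 117°, forward 9.5 m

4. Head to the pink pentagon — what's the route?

turn left 80°, forward 5.1 m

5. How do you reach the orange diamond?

turn left 152°, forward 4.5 m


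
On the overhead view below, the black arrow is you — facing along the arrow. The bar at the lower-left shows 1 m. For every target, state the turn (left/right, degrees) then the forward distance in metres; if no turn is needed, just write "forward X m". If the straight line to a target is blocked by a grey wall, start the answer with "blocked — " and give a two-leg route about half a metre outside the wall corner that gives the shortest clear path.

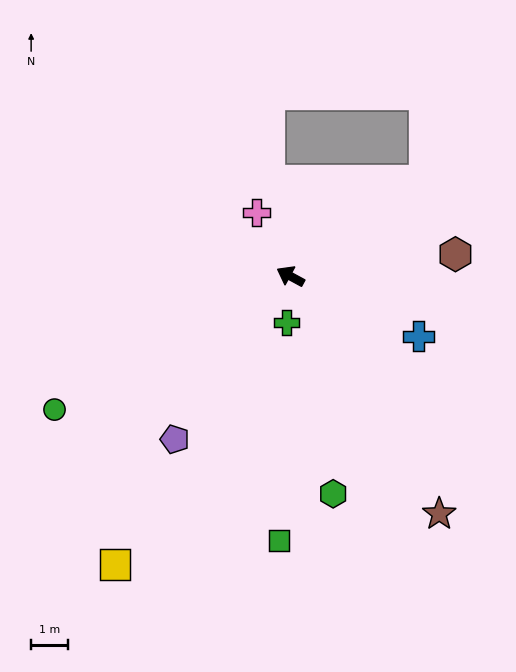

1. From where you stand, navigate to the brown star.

turn left 151°, forward 7.5 m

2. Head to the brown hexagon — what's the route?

turn right 144°, forward 4.5 m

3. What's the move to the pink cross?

turn right 33°, forward 1.9 m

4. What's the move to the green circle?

turn left 58°, forward 7.3 m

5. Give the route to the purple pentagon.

turn left 83°, forward 5.4 m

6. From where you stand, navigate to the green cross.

turn left 114°, forward 1.2 m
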